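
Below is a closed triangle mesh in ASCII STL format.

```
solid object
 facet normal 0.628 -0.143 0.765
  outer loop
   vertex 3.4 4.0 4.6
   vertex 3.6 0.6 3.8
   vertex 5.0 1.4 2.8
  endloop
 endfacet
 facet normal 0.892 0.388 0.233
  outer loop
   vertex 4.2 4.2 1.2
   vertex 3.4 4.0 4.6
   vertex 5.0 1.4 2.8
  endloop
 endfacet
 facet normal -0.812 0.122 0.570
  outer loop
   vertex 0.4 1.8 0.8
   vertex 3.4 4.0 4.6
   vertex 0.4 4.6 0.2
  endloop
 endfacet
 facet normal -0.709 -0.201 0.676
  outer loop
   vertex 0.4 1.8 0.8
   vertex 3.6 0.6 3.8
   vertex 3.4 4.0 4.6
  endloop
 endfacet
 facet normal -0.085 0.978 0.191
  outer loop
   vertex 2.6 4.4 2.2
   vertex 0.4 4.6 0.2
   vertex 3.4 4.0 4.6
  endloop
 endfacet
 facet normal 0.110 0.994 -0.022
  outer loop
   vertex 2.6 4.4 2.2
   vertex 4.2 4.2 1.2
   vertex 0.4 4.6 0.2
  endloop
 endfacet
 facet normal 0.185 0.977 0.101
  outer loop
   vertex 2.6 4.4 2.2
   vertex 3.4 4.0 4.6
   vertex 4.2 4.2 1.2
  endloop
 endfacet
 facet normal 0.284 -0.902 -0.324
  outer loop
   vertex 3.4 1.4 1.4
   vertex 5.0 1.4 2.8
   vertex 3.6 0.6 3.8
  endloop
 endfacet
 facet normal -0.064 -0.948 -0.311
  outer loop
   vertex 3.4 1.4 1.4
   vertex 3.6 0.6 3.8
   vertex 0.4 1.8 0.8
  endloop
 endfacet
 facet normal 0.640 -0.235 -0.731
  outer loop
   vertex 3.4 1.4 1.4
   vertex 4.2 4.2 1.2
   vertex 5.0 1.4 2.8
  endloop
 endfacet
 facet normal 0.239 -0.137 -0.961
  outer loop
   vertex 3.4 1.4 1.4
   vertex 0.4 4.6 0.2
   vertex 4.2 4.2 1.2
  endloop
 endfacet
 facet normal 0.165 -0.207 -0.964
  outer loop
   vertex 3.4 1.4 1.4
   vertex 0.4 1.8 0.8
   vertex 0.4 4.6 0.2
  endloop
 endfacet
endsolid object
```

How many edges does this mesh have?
18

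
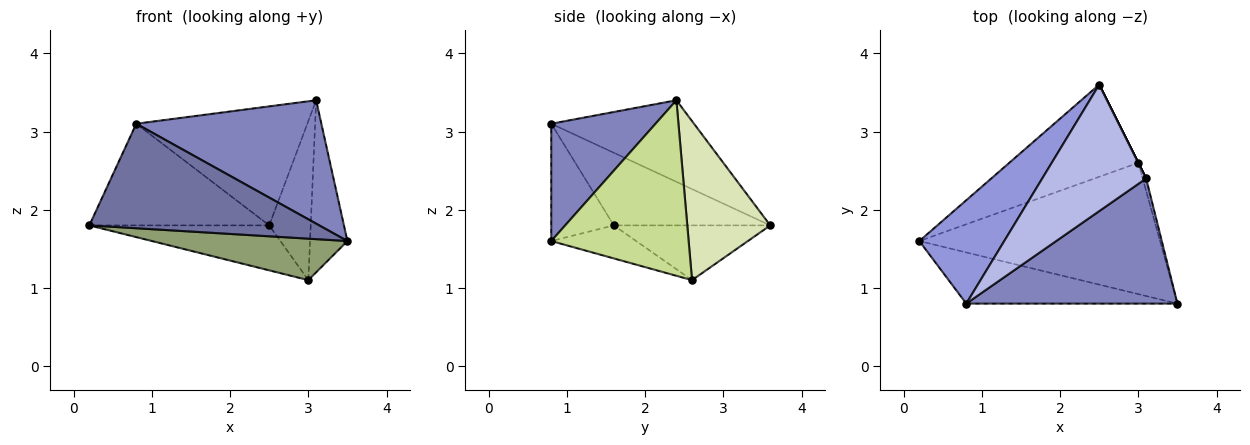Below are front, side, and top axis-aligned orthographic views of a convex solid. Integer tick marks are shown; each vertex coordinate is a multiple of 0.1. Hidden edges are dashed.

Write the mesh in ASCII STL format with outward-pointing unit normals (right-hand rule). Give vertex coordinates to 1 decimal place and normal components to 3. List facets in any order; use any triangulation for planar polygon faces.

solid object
 facet normal -0.237 -0.872 -0.427
  outer loop
   vertex 0.8 0.8 3.1
   vertex 0.2 1.6 1.8
   vertex 3.5 0.8 1.6
  endloop
 endfacet
 facet normal 0.368 -0.653 0.662
  outer loop
   vertex 0.8 0.8 3.1
   vertex 3.5 0.8 1.6
   vertex 3.1 2.4 3.4
  endloop
 endfacet
 facet normal -0.521 0.599 0.609
  outer loop
   vertex 0.8 0.8 3.1
   vertex 2.5 3.6 1.8
   vertex 0.2 1.6 1.8
  endloop
 endfacet
 facet normal -0.496 0.595 0.632
  outer loop
   vertex 0.8 0.8 3.1
   vertex 3.1 2.4 3.4
   vertex 2.5 3.6 1.8
  endloop
 endfacet
 facet normal -0.130 -0.299 -0.946
  outer loop
   vertex 3.0 2.6 1.1
   vertex 3.5 0.8 1.6
   vertex 0.2 1.6 1.8
  endloop
 endfacet
 facet normal -0.356 0.410 -0.840
  outer loop
   vertex 3.0 2.6 1.1
   vertex 0.2 1.6 1.8
   vertex 2.5 3.6 1.8
  endloop
 endfacet
 facet normal 0.965 0.263 -0.019
  outer loop
   vertex 3.0 2.6 1.1
   vertex 3.1 2.4 3.4
   vertex 3.5 0.8 1.6
  endloop
 endfacet
 facet normal 0.894 0.447 0.000
  outer loop
   vertex 3.0 2.6 1.1
   vertex 2.5 3.6 1.8
   vertex 3.1 2.4 3.4
  endloop
 endfacet
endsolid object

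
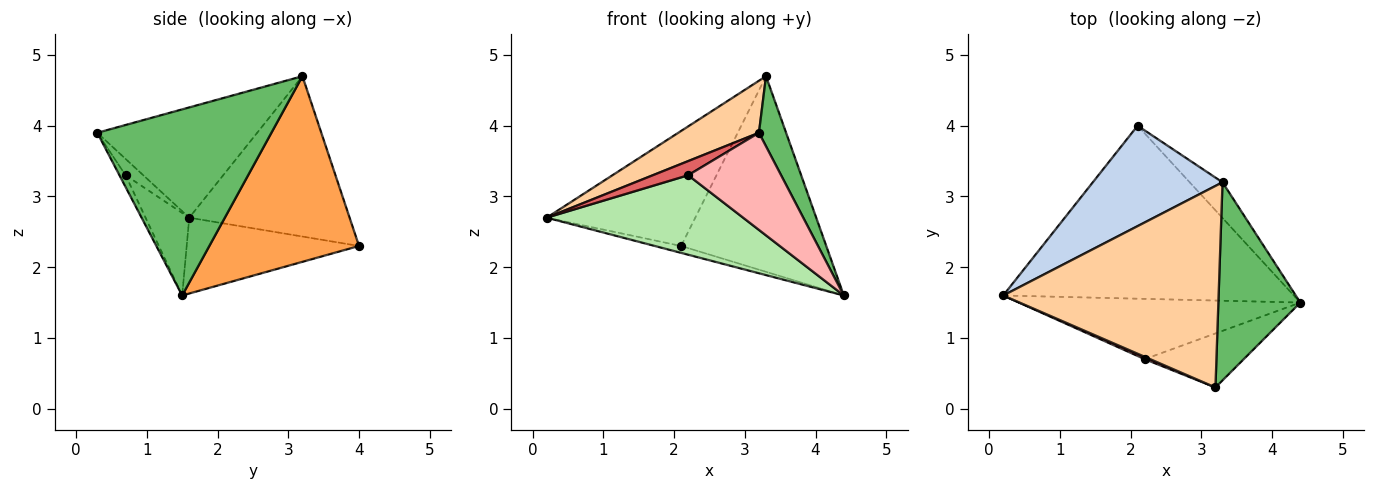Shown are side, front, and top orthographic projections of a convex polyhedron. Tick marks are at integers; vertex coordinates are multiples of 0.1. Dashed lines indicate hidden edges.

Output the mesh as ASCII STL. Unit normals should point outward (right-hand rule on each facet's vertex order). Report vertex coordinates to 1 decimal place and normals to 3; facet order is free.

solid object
 facet normal -0.252 0.039 -0.967
  outer loop
   vertex 2.1 4.0 2.3
   vertex 4.4 1.5 1.6
   vertex 0.2 1.6 2.7
  endloop
 endfacet
 facet normal -0.631 0.584 0.510
  outer loop
   vertex 3.3 3.2 4.7
   vertex 2.1 4.0 2.3
   vertex 0.2 1.6 2.7
  endloop
 endfacet
 facet normal 0.712 0.691 -0.126
  outer loop
   vertex 3.3 3.2 4.7
   vertex 4.4 1.5 1.6
   vertex 2.1 4.0 2.3
  endloop
 endfacet
 facet normal -0.444 -0.224 0.868
  outer loop
   vertex 3.2 0.3 3.9
   vertex 3.3 3.2 4.7
   vertex 0.2 1.6 2.7
  endloop
 endfacet
 facet normal 0.906 -0.141 0.399
  outer loop
   vertex 3.2 0.3 3.9
   vertex 4.4 1.5 1.6
   vertex 3.3 3.2 4.7
  endloop
 endfacet
 facet normal -0.175 -0.785 -0.595
  outer loop
   vertex 2.2 0.7 3.3
   vertex 0.2 1.6 2.7
   vertex 4.4 1.5 1.6
  endloop
 endfacet
 facet normal -0.442 -0.885 0.147
  outer loop
   vertex 2.2 0.7 3.3
   vertex 3.2 0.3 3.9
   vertex 0.2 1.6 2.7
  endloop
 endfacet
 facet normal -0.058 -0.872 -0.485
  outer loop
   vertex 2.2 0.7 3.3
   vertex 4.4 1.5 1.6
   vertex 3.2 0.3 3.9
  endloop
 endfacet
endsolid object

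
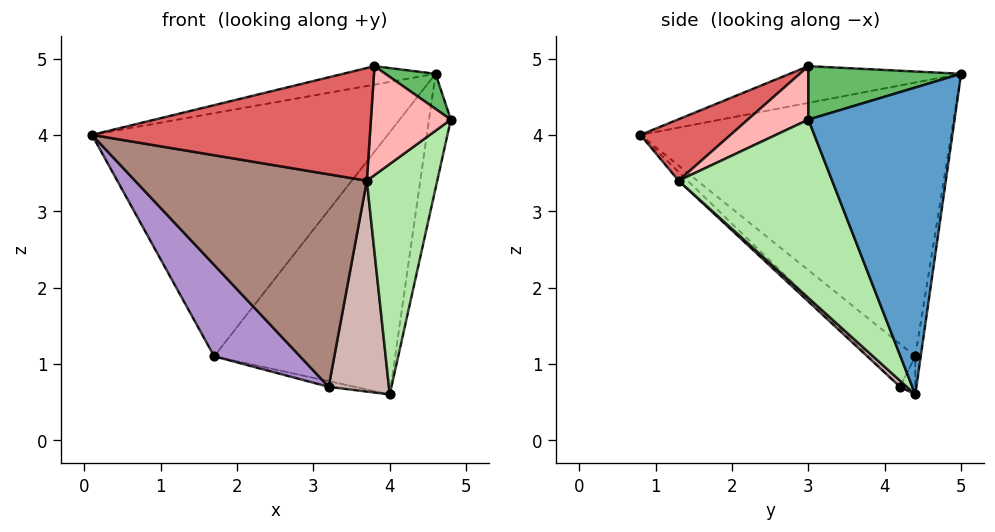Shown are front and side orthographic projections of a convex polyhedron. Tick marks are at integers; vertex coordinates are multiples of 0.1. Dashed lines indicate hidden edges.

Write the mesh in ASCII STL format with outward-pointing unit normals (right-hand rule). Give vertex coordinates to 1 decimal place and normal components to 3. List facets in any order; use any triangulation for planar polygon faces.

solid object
 facet normal 0.976 0.146 -0.160
  outer loop
   vertex 4.0 4.4 0.6
   vertex 4.6 5.0 4.8
   vertex 4.8 3.0 4.2
  endloop
 endfacet
 facet normal -0.659 0.627 0.415
  outer loop
   vertex 1.7 4.4 1.1
   vertex 0.1 0.8 4.0
   vertex 4.6 5.0 4.8
  endloop
 endfacet
 facet normal -0.030 0.990 -0.137
  outer loop
   vertex 1.7 4.4 1.1
   vertex 4.6 5.0 4.8
   vertex 4.0 4.4 0.6
  endloop
 endfacet
 facet normal -0.332 0.179 0.926
  outer loop
   vertex 3.8 3.0 4.9
   vertex 4.6 5.0 4.8
   vertex 0.1 0.8 4.0
  endloop
 endfacet
 facet normal 0.564 -0.185 0.805
  outer loop
   vertex 3.8 3.0 4.9
   vertex 4.8 3.0 4.2
   vertex 4.6 5.0 4.8
  endloop
 endfacet
 facet normal 0.854 -0.392 -0.342
  outer loop
   vertex 3.7 1.3 3.4
   vertex 4.0 4.4 0.6
   vertex 4.8 3.0 4.2
  endloop
 endfacet
 facet normal 0.212 -0.654 0.727
  outer loop
   vertex 3.7 1.3 3.4
   vertex 3.8 3.0 4.9
   vertex 0.1 0.8 4.0
  endloop
 endfacet
 facet normal 0.457 -0.603 0.653
  outer loop
   vertex 3.7 1.3 3.4
   vertex 4.8 3.0 4.2
   vertex 3.8 3.0 4.9
  endloop
 endfacet
 facet normal -0.284 -0.522 -0.804
  outer loop
   vertex 3.2 4.2 0.7
   vertex 0.1 0.8 4.0
   vertex 1.7 4.4 1.1
  endloop
 endfacet
 facet normal -0.200 0.340 -0.919
  outer loop
   vertex 3.2 4.2 0.7
   vertex 1.7 4.4 1.1
   vertex 4.0 4.4 0.6
  endloop
 endfacet
 facet normal -0.027 -0.684 -0.729
  outer loop
   vertex 3.2 4.2 0.7
   vertex 3.7 1.3 3.4
   vertex 0.1 0.8 4.0
  endloop
 endfacet
 facet normal 0.076 -0.672 -0.736
  outer loop
   vertex 3.2 4.2 0.7
   vertex 4.0 4.4 0.6
   vertex 3.7 1.3 3.4
  endloop
 endfacet
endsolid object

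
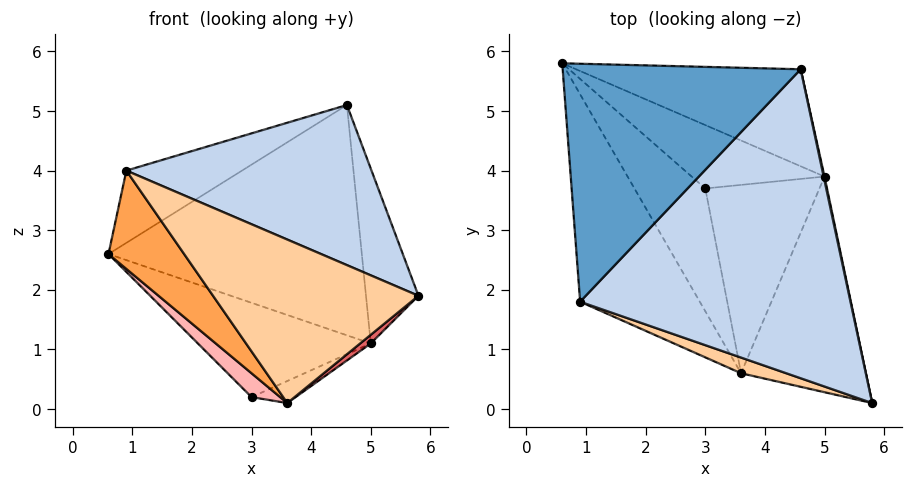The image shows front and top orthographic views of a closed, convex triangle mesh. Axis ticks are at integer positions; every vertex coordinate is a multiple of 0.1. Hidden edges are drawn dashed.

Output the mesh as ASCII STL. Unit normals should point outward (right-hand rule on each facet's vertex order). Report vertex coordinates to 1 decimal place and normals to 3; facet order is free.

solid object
 facet normal -0.509 0.250 0.824
  outer loop
   vertex 0.9 1.8 4.0
   vertex 4.6 5.7 5.1
   vertex 0.6 5.8 2.6
  endloop
 endfacet
 facet normal 0.216 -0.449 0.867
  outer loop
   vertex 0.9 1.8 4.0
   vertex 5.8 0.1 1.9
   vertex 4.6 5.7 5.1
  endloop
 endfacet
 facet normal -0.831 -0.238 -0.502
  outer loop
   vertex 0.9 1.8 4.0
   vertex 0.6 5.8 2.6
   vertex 3.6 0.6 0.1
  endloop
 endfacet
 facet normal -0.291 -0.952 0.091
  outer loop
   vertex 0.9 1.8 4.0
   vertex 3.6 0.6 0.1
   vertex 5.8 0.1 1.9
  endloop
 endfacet
 facet normal 0.257 0.891 -0.375
  outer loop
   vertex 5.0 3.9 1.1
   vertex 0.6 5.8 2.6
   vertex 4.6 5.7 5.1
  endloop
 endfacet
 facet normal 0.978 0.207 0.005
  outer loop
   vertex 5.0 3.9 1.1
   vertex 4.6 5.7 5.1
   vertex 5.8 0.1 1.9
  endloop
 endfacet
 facet normal 0.629 -0.031 -0.777
  outer loop
   vertex 5.0 3.9 1.1
   vertex 5.8 0.1 1.9
   vertex 3.6 0.6 0.1
  endloop
 endfacet
 facet normal -0.754 -0.125 -0.645
  outer loop
   vertex 3.0 3.7 0.2
   vertex 3.6 0.6 0.1
   vertex 0.6 5.8 2.6
  endloop
 endfacet
 facet normal 0.166 0.818 -0.550
  outer loop
   vertex 3.0 3.7 0.2
   vertex 0.6 5.8 2.6
   vertex 5.0 3.9 1.1
  endloop
 endfacet
 facet normal 0.399 0.107 -0.911
  outer loop
   vertex 3.0 3.7 0.2
   vertex 5.0 3.9 1.1
   vertex 3.6 0.6 0.1
  endloop
 endfacet
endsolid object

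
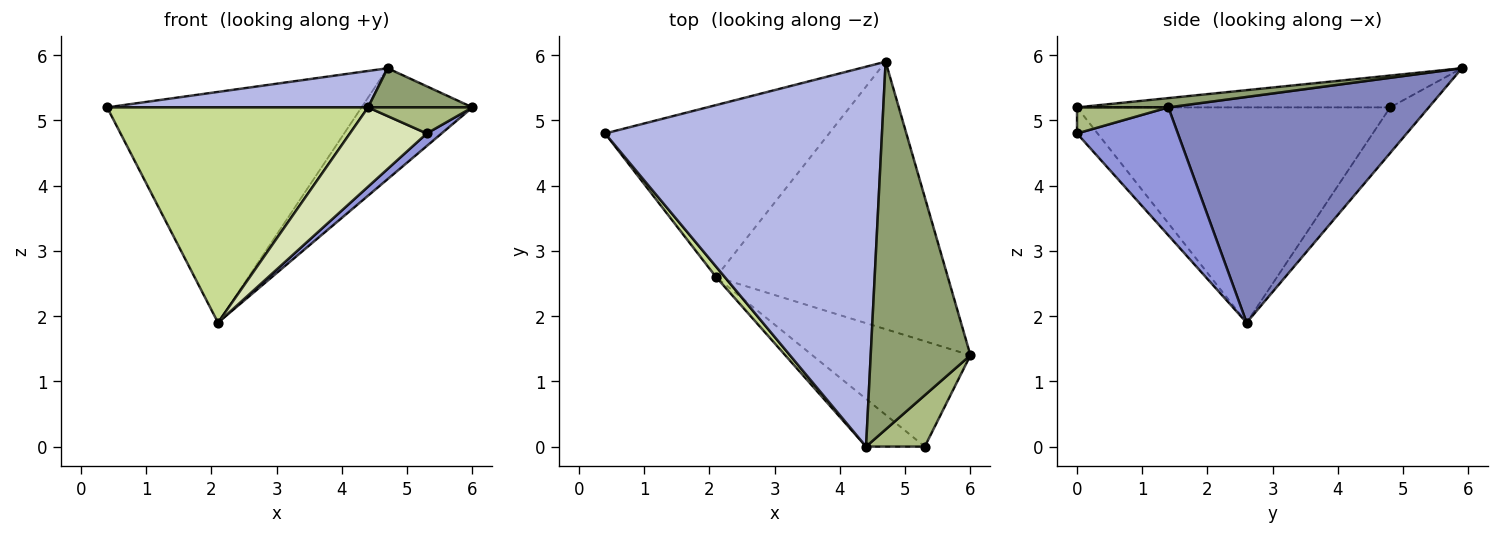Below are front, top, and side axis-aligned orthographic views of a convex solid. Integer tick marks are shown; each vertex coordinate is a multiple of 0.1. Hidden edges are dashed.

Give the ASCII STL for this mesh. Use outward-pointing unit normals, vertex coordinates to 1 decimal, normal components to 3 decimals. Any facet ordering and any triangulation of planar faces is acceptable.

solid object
 facet normal -0.121 0.796 -0.593
  outer loop
   vertex 2.1 2.6 1.9
   vertex 0.4 4.8 5.2
   vertex 4.7 5.9 5.8
  endloop
 endfacet
 facet normal 0.669 0.285 -0.687
  outer loop
   vertex 2.1 2.6 1.9
   vertex 4.7 5.9 5.8
   vertex 6.0 1.4 5.2
  endloop
 endfacet
 facet normal 0.627 -0.092 -0.774
  outer loop
   vertex 5.3 0.0 4.8
   vertex 2.1 2.6 1.9
   vertex 6.0 1.4 5.2
  endloop
 endfacet
 facet normal -0.114 -0.095 0.989
  outer loop
   vertex 4.4 0.0 5.2
   vertex 4.7 5.9 5.8
   vertex 0.4 4.8 5.2
  endloop
 endfacet
 facet normal 0.092 -0.105 0.990
  outer loop
   vertex 4.4 0.0 5.2
   vertex 6.0 1.4 5.2
   vertex 4.7 5.9 5.8
  endloop
 endfacet
 facet normal 0.368 -0.421 0.829
  outer loop
   vertex 4.4 0.0 5.2
   vertex 5.3 0.0 4.8
   vertex 6.0 1.4 5.2
  endloop
 endfacet
 facet normal -0.768 -0.640 0.031
  outer loop
   vertex 4.4 0.0 5.2
   vertex 0.4 4.8 5.2
   vertex 2.1 2.6 1.9
  endloop
 endfacet
 facet normal -0.223 -0.835 -0.502
  outer loop
   vertex 4.4 0.0 5.2
   vertex 2.1 2.6 1.9
   vertex 5.3 0.0 4.8
  endloop
 endfacet
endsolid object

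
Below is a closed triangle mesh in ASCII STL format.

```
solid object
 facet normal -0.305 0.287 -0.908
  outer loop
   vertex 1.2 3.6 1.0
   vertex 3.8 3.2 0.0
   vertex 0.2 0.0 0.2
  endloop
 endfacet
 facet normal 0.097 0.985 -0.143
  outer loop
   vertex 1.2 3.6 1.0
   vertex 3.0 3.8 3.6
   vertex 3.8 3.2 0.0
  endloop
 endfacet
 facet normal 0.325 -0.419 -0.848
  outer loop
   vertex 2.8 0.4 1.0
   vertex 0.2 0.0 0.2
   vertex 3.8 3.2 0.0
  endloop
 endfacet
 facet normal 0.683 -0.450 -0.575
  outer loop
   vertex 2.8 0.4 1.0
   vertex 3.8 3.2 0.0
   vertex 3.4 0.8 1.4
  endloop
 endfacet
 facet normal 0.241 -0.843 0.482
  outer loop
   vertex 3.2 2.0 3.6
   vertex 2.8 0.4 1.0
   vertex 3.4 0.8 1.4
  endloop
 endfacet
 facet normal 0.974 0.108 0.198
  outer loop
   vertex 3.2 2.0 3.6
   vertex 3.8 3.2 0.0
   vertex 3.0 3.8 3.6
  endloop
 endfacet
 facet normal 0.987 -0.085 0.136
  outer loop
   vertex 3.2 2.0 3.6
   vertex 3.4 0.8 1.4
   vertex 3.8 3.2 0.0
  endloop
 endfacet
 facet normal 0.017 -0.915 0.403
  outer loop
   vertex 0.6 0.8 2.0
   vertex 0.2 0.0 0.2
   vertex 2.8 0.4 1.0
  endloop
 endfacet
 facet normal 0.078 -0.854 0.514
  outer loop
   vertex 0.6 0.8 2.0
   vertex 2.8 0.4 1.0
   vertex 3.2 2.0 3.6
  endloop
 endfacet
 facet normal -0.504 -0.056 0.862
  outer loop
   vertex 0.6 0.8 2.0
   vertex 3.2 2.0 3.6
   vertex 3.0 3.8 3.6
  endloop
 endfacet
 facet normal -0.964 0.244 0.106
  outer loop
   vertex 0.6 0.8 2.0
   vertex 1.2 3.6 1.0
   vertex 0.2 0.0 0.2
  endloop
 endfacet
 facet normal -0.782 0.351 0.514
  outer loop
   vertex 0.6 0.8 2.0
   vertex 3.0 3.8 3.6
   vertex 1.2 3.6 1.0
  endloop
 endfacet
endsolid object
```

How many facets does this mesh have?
12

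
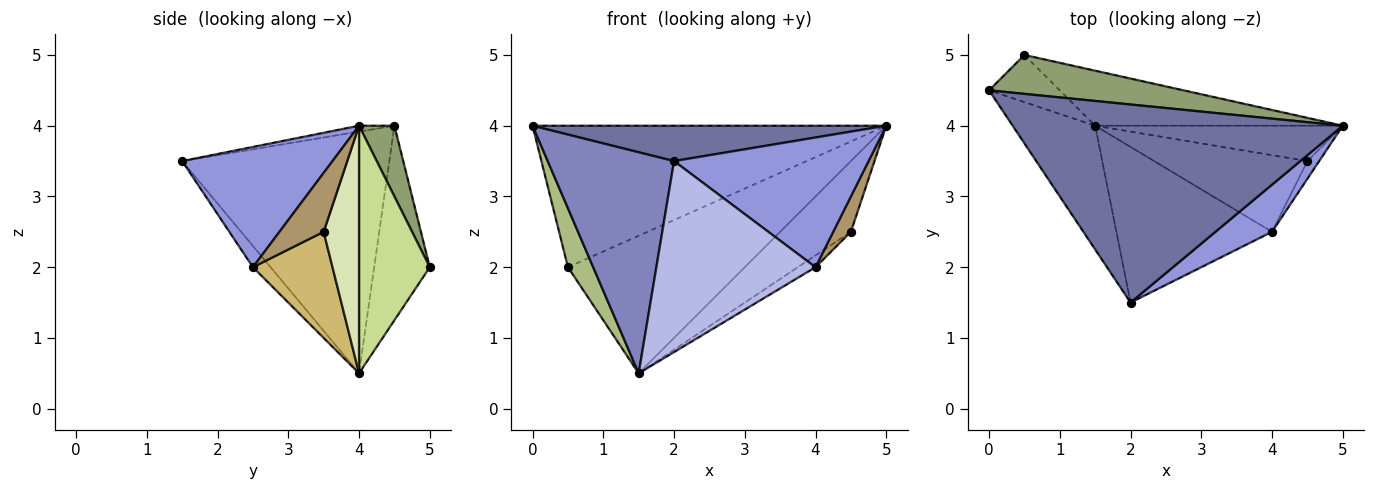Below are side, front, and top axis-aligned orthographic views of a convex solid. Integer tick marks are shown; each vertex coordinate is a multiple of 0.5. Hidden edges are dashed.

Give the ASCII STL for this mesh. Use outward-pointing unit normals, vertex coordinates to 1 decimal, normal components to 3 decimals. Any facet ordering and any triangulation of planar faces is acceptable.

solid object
 facet normal -0.018 -0.176 0.984
  outer loop
   vertex 2.0 1.5 3.5
   vertex 5.0 4.0 4.0
   vertex 0.0 4.5 4.0
  endloop
 endfacet
 facet normal -0.820 -0.500 -0.280
  outer loop
   vertex 1.5 4.0 0.5
   vertex 2.0 1.5 3.5
   vertex 0.0 4.5 4.0
  endloop
 endfacet
 facet normal 0.588 -0.760 0.277
  outer loop
   vertex 4.0 2.5 2.0
   vertex 5.0 4.0 4.0
   vertex 2.0 1.5 3.5
  endloop
 endfacet
 facet normal -0.086 -0.772 -0.629
  outer loop
   vertex 4.0 2.5 2.0
   vertex 2.0 1.5 3.5
   vertex 1.5 4.0 0.5
  endloop
 endfacet
 facet normal 0.096 0.960 0.264
  outer loop
   vertex 0.5 5.0 2.0
   vertex 0.0 4.5 4.0
   vertex 5.0 4.0 4.0
  endloop
 endfacet
 facet normal -0.864 -0.393 -0.314
  outer loop
   vertex 0.5 5.0 2.0
   vertex 1.5 4.0 0.5
   vertex 0.0 4.5 4.0
  endloop
 endfacet
 facet normal 0.348 0.870 -0.348
  outer loop
   vertex 0.5 5.0 2.0
   vertex 5.0 4.0 4.0
   vertex 1.5 4.0 0.5
  endloop
 endfacet
 facet normal 0.408 0.816 -0.408
  outer loop
   vertex 4.5 3.5 2.5
   vertex 1.5 4.0 0.5
   vertex 5.0 4.0 4.0
  endloop
 endfacet
 facet normal 0.913 -0.365 -0.183
  outer loop
   vertex 4.5 3.5 2.5
   vertex 5.0 4.0 4.0
   vertex 4.0 2.5 2.0
  endloop
 endfacet
 facet normal 0.565 0.125 -0.816
  outer loop
   vertex 4.5 3.5 2.5
   vertex 4.0 2.5 2.0
   vertex 1.5 4.0 0.5
  endloop
 endfacet
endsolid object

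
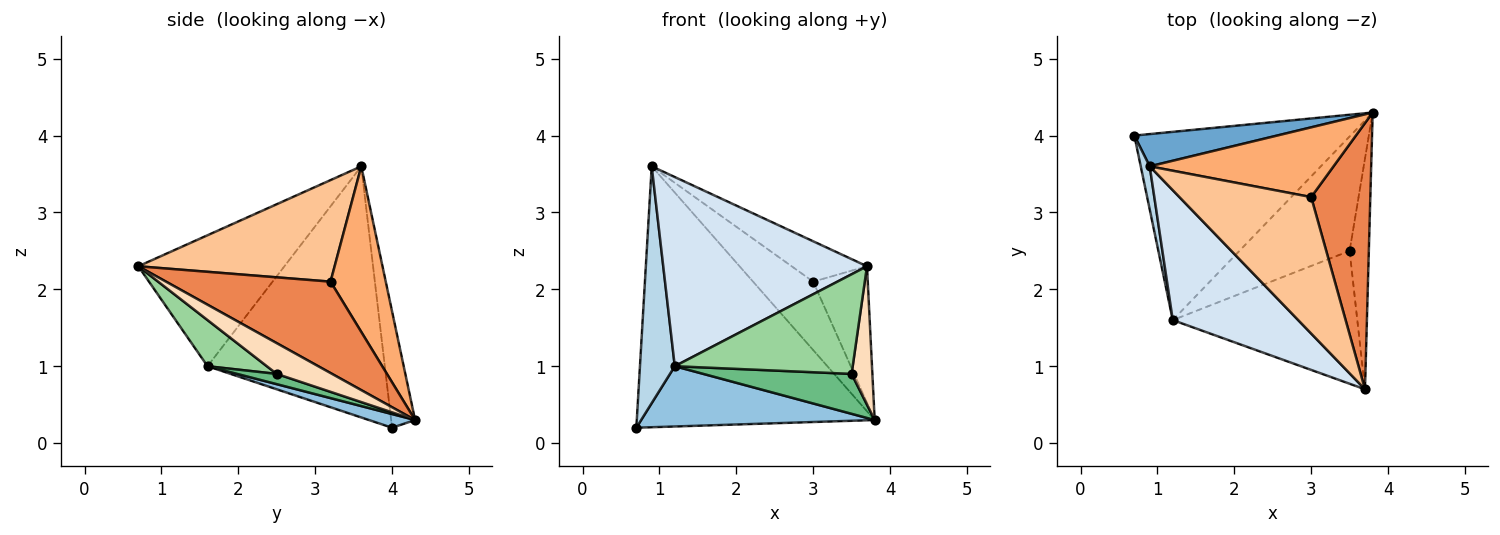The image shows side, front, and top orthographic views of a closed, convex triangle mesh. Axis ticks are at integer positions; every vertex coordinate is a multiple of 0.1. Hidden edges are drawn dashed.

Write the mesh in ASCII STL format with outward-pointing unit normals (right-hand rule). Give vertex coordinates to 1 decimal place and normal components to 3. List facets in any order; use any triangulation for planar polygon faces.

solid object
 facet normal -0.100 0.988 0.122
  outer loop
   vertex 0.9 3.6 3.6
   vertex 3.8 4.3 0.3
   vertex 0.7 4.0 0.2
  endloop
 endfacet
 facet normal 0.060 -0.304 -0.951
  outer loop
   vertex 1.2 1.6 1.0
   vertex 0.7 4.0 0.2
   vertex 3.8 4.3 0.3
  endloop
 endfacet
 facet normal -0.981 -0.193 0.035
  outer loop
   vertex 1.2 1.6 1.0
   vertex 0.9 3.6 3.6
   vertex 0.7 4.0 0.2
  endloop
 endfacet
 facet normal -0.509 -0.710 0.487
  outer loop
   vertex 1.2 1.6 1.0
   vertex 3.7 0.7 2.3
   vertex 0.9 3.6 3.6
  endloop
 endfacet
 facet normal 0.809 0.268 0.523
  outer loop
   vertex 3.0 3.2 2.1
   vertex 3.7 0.7 2.3
   vertex 3.8 4.3 0.3
  endloop
 endfacet
 facet normal 0.541 0.589 0.600
  outer loop
   vertex 3.0 3.2 2.1
   vertex 3.8 4.3 0.3
   vertex 0.9 3.6 3.6
  endloop
 endfacet
 facet normal 0.594 0.228 0.771
  outer loop
   vertex 3.0 3.2 2.1
   vertex 0.9 3.6 3.6
   vertex 3.7 0.7 2.3
  endloop
 endfacet
 facet normal 0.808 -0.303 -0.505
  outer loop
   vertex 3.5 2.5 0.9
   vertex 3.8 4.3 0.3
   vertex 3.7 0.7 2.3
  endloop
 endfacet
 facet normal 0.087 -0.328 -0.941
  outer loop
   vertex 3.5 2.5 0.9
   vertex 1.2 1.6 1.0
   vertex 3.8 4.3 0.3
  endloop
 endfacet
 facet normal 0.196 -0.588 -0.784
  outer loop
   vertex 3.5 2.5 0.9
   vertex 3.7 0.7 2.3
   vertex 1.2 1.6 1.0
  endloop
 endfacet
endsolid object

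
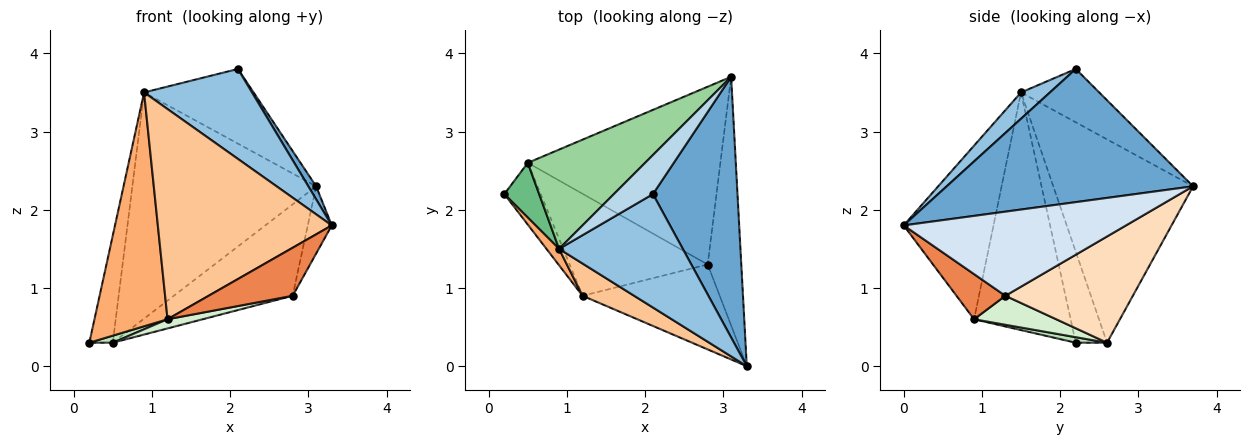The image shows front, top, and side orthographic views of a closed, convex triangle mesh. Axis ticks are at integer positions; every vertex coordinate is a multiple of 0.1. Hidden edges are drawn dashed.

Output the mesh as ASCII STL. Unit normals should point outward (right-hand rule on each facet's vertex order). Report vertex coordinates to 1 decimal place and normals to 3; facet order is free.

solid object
 facet normal 0.844 -0.027 0.536
  outer loop
   vertex 2.1 2.2 3.8
   vertex 3.3 0.0 1.8
   vertex 3.1 3.7 2.3
  endloop
 endfacet
 facet normal 0.164 -0.613 0.773
  outer loop
   vertex 0.9 1.5 3.5
   vertex 3.3 0.0 1.8
   vertex 2.1 2.2 3.8
  endloop
 endfacet
 facet normal -0.535 0.749 0.392
  outer loop
   vertex 0.9 1.5 3.5
   vertex 2.1 2.2 3.8
   vertex 3.1 3.7 2.3
  endloop
 endfacet
 facet normal 0.924 0.100 -0.369
  outer loop
   vertex 2.8 1.3 0.9
   vertex 3.1 3.7 2.3
   vertex 3.3 0.0 1.8
  endloop
 endfacet
 facet normal 0.275 -0.473 -0.837
  outer loop
   vertex 1.2 0.9 0.6
   vertex 2.8 1.3 0.9
   vertex 3.3 0.0 1.8
  endloop
 endfacet
 facet normal -0.797 -0.603 0.042
  outer loop
   vertex 1.2 0.9 0.6
   vertex 0.9 1.5 3.5
   vertex 0.2 2.2 0.3
  endloop
 endfacet
 facet normal -0.455 -0.880 0.135
  outer loop
   vertex 1.2 0.9 0.6
   vertex 3.3 0.0 1.8
   vertex 0.9 1.5 3.5
  endloop
 endfacet
 facet normal 0.440 0.411 -0.798
  outer loop
   vertex 0.5 2.6 0.3
   vertex 3.1 3.7 2.3
   vertex 2.8 1.3 0.9
  endloop
 endfacet
 facet normal -0.765 0.574 0.293
  outer loop
   vertex 0.5 2.6 0.3
   vertex 0.2 2.2 0.3
   vertex 0.9 1.5 3.5
  endloop
 endfacet
 facet normal -0.572 0.751 0.330
  outer loop
   vertex 0.5 2.6 0.3
   vertex 0.9 1.5 3.5
   vertex 3.1 3.7 2.3
  endloop
 endfacet
 facet normal 0.149 -0.112 -0.982
  outer loop
   vertex 0.5 2.6 0.3
   vertex 1.2 0.9 0.6
   vertex 0.2 2.2 0.3
  endloop
 endfacet
 facet normal 0.205 -0.088 -0.975
  outer loop
   vertex 0.5 2.6 0.3
   vertex 2.8 1.3 0.9
   vertex 1.2 0.9 0.6
  endloop
 endfacet
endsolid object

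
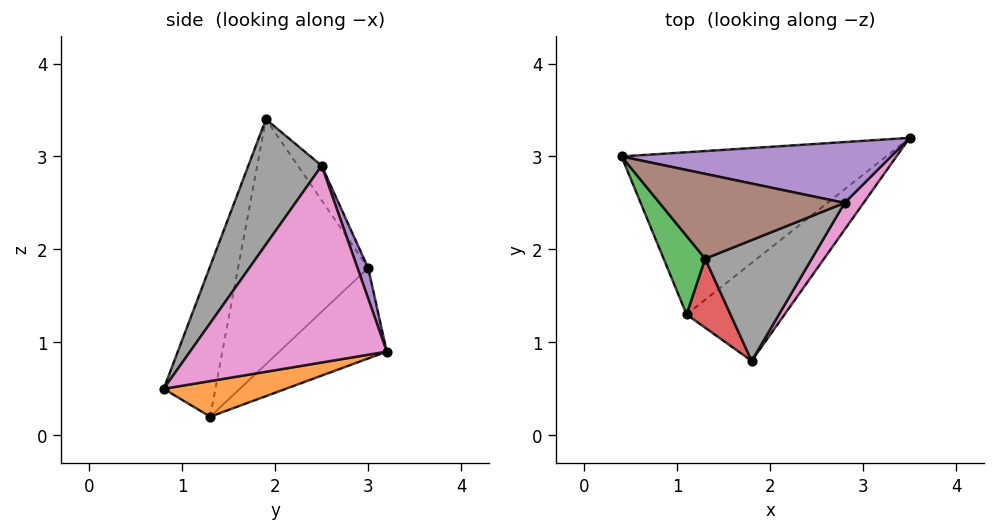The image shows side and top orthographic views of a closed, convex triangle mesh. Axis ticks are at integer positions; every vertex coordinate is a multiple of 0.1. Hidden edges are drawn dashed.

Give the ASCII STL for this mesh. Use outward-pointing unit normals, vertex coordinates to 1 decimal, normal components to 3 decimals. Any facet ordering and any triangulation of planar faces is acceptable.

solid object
 facet normal -0.258 0.604 -0.754
  outer loop
   vertex 1.1 1.3 0.2
   vertex 0.4 3.0 1.8
   vertex 3.5 3.2 0.9
  endloop
 endfacet
 facet normal 0.341 -0.085 -0.936
  outer loop
   vertex 1.1 1.3 0.2
   vertex 3.5 3.2 0.9
   vertex 1.8 0.8 0.5
  endloop
 endfacet
 facet normal -0.859 -0.491 0.146
  outer loop
   vertex 1.1 1.3 0.2
   vertex 1.3 1.9 3.4
   vertex 0.4 3.0 1.8
  endloop
 endfacet
 facet normal -0.622 -0.762 0.182
  outer loop
   vertex 1.1 1.3 0.2
   vertex 1.8 0.8 0.5
   vertex 1.3 1.9 3.4
  endloop
 endfacet
 facet normal 0.039 0.939 0.342
  outer loop
   vertex 2.8 2.5 2.9
   vertex 3.5 3.2 0.9
   vertex 0.4 3.0 1.8
  endloop
 endfacet
 facet normal -0.113 0.788 0.605
  outer loop
   vertex 2.8 2.5 2.9
   vertex 0.4 3.0 1.8
   vertex 1.3 1.9 3.4
  endloop
 endfacet
 facet normal 0.807 -0.585 0.078
  outer loop
   vertex 2.8 2.5 2.9
   vertex 1.8 0.8 0.5
   vertex 3.5 3.2 0.9
  endloop
 endfacet
 facet normal 0.450 -0.806 0.383
  outer loop
   vertex 2.8 2.5 2.9
   vertex 1.3 1.9 3.4
   vertex 1.8 0.8 0.5
  endloop
 endfacet
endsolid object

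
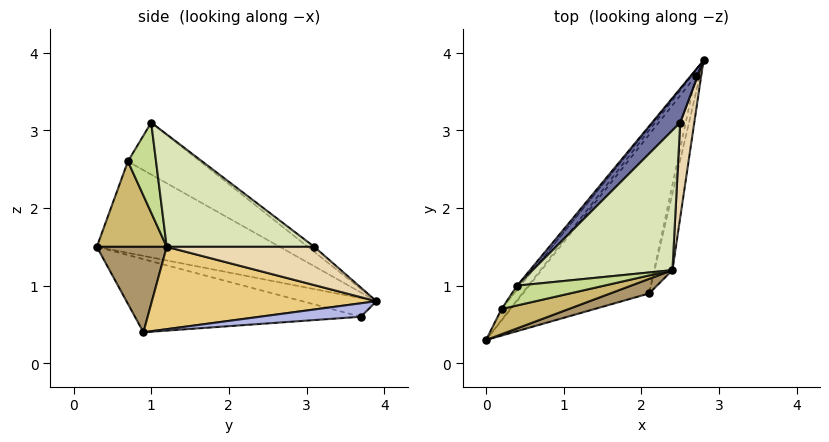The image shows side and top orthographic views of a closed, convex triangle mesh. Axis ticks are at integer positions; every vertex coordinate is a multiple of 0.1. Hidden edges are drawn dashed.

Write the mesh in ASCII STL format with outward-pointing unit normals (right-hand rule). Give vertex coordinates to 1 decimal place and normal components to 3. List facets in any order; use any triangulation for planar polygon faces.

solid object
 facet normal -0.131 0.680 0.721
  outer loop
   vertex 2.5 3.1 1.5
   vertex 2.8 3.9 0.8
   vertex 0.4 1.0 3.1
  endloop
 endfacet
 facet normal -0.793 0.581 -0.184
  outer loop
   vertex 2.7 3.7 0.6
   vertex 0.0 0.3 1.5
   vertex 2.8 3.9 0.8
  endloop
 endfacet
 facet normal -0.494 0.167 -0.853
  outer loop
   vertex 2.7 3.7 0.6
   vertex 2.1 0.9 0.4
   vertex 0.0 0.3 1.5
  endloop
 endfacet
 facet normal 0.940 -0.181 -0.289
  outer loop
   vertex 2.7 3.7 0.6
   vertex 2.8 3.9 0.8
   vertex 2.1 0.9 0.4
  endloop
 endfacet
 facet normal -0.794 0.603 -0.075
  outer loop
   vertex 0.2 0.7 2.6
   vertex 2.8 3.9 0.8
   vertex 0.0 0.3 1.5
  endloop
 endfacet
 facet normal -0.789 0.612 -0.052
  outer loop
   vertex 0.2 0.7 2.6
   vertex 0.4 1.0 3.1
   vertex 2.8 3.9 0.8
  endloop
 endfacet
 facet normal 0.375 -0.853 0.362
  outer loop
   vertex 2.4 1.2 1.5
   vertex 0.4 1.0 3.1
   vertex 0.2 0.7 2.6
  endloop
 endfacet
 facet normal 0.626 -0.033 0.779
  outer loop
   vertex 2.4 1.2 1.5
   vertex 2.5 3.1 1.5
   vertex 0.4 1.0 3.1
  endloop
 endfacet
 facet normal 0.347 -0.925 0.158
  outer loop
   vertex 2.4 1.2 1.5
   vertex 0.0 0.3 1.5
   vertex 2.1 0.9 0.4
  endloop
 endfacet
 facet normal 0.338 -0.902 0.267
  outer loop
   vertex 2.4 1.2 1.5
   vertex 0.2 0.7 2.6
   vertex 0.0 0.3 1.5
  endloop
 endfacet
 facet normal 0.958 -0.196 -0.208
  outer loop
   vertex 2.4 1.2 1.5
   vertex 2.1 0.9 0.4
   vertex 2.8 3.9 0.8
  endloop
 endfacet
 facet normal 0.937 -0.049 0.345
  outer loop
   vertex 2.4 1.2 1.5
   vertex 2.8 3.9 0.8
   vertex 2.5 3.1 1.5
  endloop
 endfacet
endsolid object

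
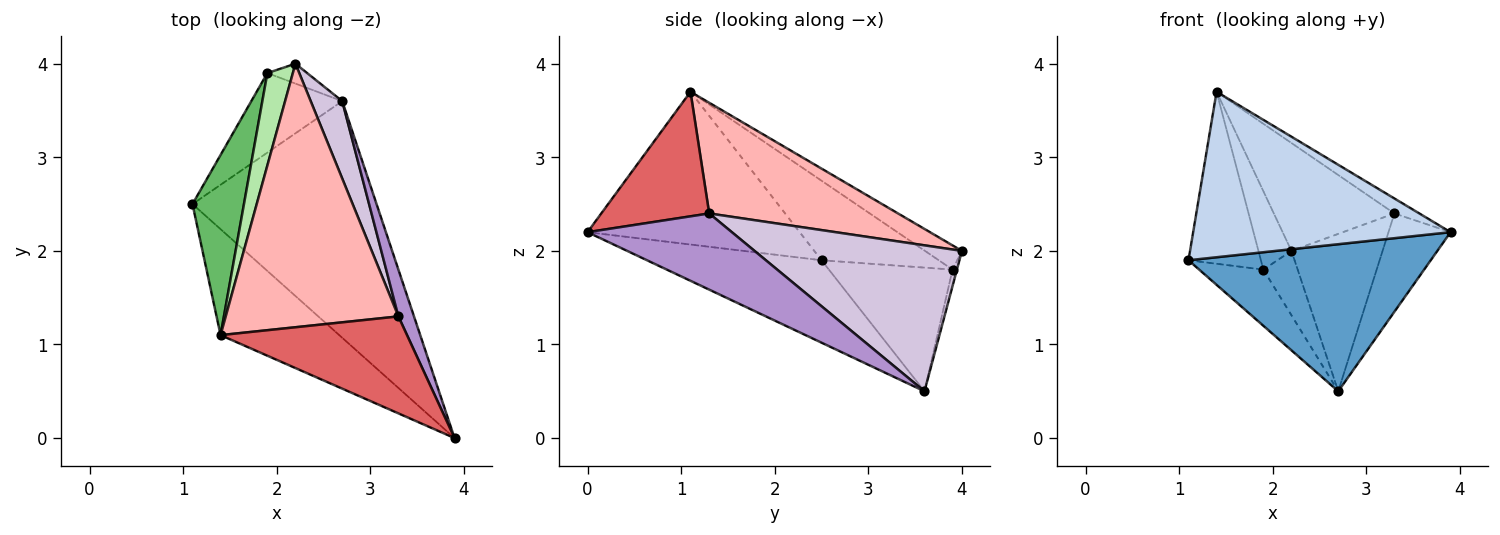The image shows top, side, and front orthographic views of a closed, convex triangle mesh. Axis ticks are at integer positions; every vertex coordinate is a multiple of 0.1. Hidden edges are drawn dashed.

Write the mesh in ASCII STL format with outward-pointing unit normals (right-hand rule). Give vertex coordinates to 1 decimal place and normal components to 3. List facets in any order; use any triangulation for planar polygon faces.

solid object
 facet normal -0.355 -0.493 -0.794
  outer loop
   vertex 2.7 3.6 0.5
   vertex 3.9 0.0 2.2
   vertex 1.1 2.5 1.9
  endloop
 endfacet
 facet normal -0.570 -0.692 -0.443
  outer loop
   vertex 1.4 1.1 3.7
   vertex 1.1 2.5 1.9
   vertex 3.9 0.0 2.2
  endloop
 endfacet
 facet normal -0.743 0.386 -0.546
  outer loop
   vertex 1.9 3.9 1.8
   vertex 2.7 3.6 0.5
   vertex 1.1 2.5 1.9
  endloop
 endfacet
 facet normal -0.121 0.948 -0.293
  outer loop
   vertex 1.9 3.9 1.8
   vertex 2.2 4.0 2.0
   vertex 2.7 3.6 0.5
  endloop
 endfacet
 facet normal -0.745 0.460 0.482
  outer loop
   vertex 1.9 3.9 1.8
   vertex 1.1 2.5 1.9
   vertex 1.4 1.1 3.7
  endloop
 endfacet
 facet normal -0.586 0.524 0.618
  outer loop
   vertex 1.9 3.9 1.8
   vertex 1.4 1.1 3.7
   vertex 2.2 4.0 2.0
  endloop
 endfacet
 facet normal 0.551 0.127 0.825
  outer loop
   vertex 3.3 1.3 2.4
   vertex 1.4 1.1 3.7
   vertex 3.9 0.0 2.2
  endloop
 endfacet
 facet normal 0.510 0.326 0.796
  outer loop
   vertex 3.3 1.3 2.4
   vertex 2.2 4.0 2.0
   vertex 1.4 1.1 3.7
  endloop
 endfacet
 facet normal 0.903 0.388 0.185
  outer loop
   vertex 3.3 1.3 2.4
   vertex 3.9 0.0 2.2
   vertex 2.7 3.6 0.5
  endloop
 endfacet
 facet normal 0.898 0.395 0.194
  outer loop
   vertex 3.3 1.3 2.4
   vertex 2.7 3.6 0.5
   vertex 2.2 4.0 2.0
  endloop
 endfacet
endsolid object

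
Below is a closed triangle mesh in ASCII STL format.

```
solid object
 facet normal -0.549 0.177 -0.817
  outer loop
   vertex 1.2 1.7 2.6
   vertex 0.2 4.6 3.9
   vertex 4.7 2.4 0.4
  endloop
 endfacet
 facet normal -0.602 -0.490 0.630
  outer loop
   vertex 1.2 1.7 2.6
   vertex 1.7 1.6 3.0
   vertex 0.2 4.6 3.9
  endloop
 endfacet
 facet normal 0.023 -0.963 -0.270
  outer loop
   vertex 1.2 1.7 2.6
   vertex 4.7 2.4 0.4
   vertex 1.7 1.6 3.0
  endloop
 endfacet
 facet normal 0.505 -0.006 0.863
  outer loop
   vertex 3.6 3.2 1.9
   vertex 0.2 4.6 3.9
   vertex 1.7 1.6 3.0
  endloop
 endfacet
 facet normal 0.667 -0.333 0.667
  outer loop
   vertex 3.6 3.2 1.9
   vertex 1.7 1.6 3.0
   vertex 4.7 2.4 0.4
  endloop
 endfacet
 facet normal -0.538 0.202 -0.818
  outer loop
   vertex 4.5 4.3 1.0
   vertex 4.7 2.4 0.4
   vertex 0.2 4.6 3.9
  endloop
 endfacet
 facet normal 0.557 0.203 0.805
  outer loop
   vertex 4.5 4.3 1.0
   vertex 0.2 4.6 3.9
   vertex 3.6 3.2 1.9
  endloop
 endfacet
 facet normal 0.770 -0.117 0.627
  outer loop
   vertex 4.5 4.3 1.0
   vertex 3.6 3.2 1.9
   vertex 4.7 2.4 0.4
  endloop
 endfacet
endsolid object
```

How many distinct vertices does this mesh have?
6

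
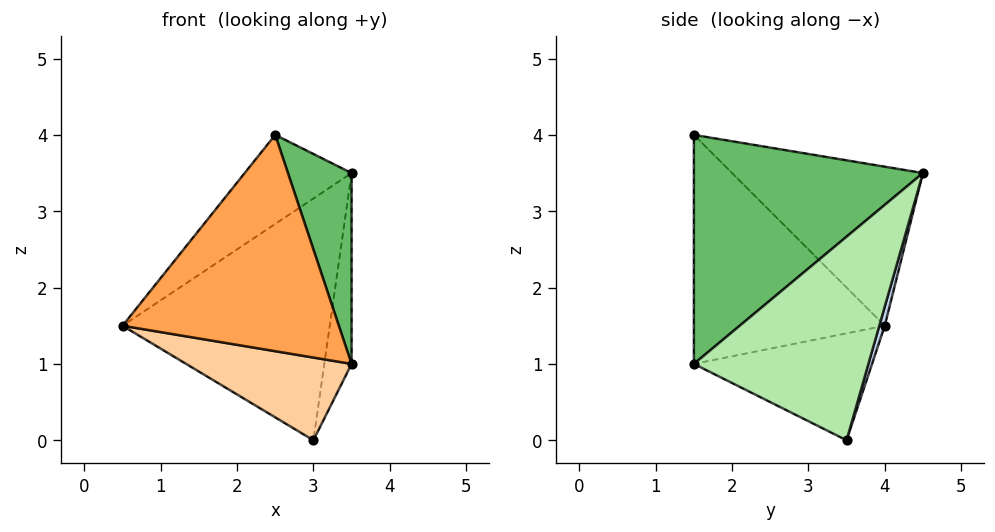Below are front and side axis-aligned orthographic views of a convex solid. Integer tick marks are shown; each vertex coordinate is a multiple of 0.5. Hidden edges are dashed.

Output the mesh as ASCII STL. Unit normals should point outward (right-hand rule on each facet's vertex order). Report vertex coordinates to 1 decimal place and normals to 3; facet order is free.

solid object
 facet normal -0.562 0.315 0.765
  outer loop
   vertex 2.5 1.5 4.0
   vertex 3.5 4.5 3.5
   vertex 0.5 4.0 1.5
  endloop
 endfacet
 facet normal 0.025 0.960 -0.278
  outer loop
   vertex 3.0 3.5 0.0
   vertex 0.5 4.0 1.5
   vertex 3.5 4.5 3.5
  endloop
 endfacet
 facet normal -0.646 -0.732 -0.215
  outer loop
   vertex 3.5 1.5 1.0
   vertex 2.5 1.5 4.0
   vertex 0.5 4.0 1.5
  endloop
 endfacet
 facet normal -0.520 -0.482 -0.705
  outer loop
   vertex 3.5 1.5 1.0
   vertex 0.5 4.0 1.5
   vertex 3.0 3.5 0.0
  endloop
 endfacet
 facet normal 0.917 -0.255 0.306
  outer loop
   vertex 3.5 1.5 1.0
   vertex 3.5 4.5 3.5
   vertex 2.5 1.5 4.0
  endloop
 endfacet
 facet normal 0.971 0.152 -0.182
  outer loop
   vertex 3.5 1.5 1.0
   vertex 3.0 3.5 0.0
   vertex 3.5 4.5 3.5
  endloop
 endfacet
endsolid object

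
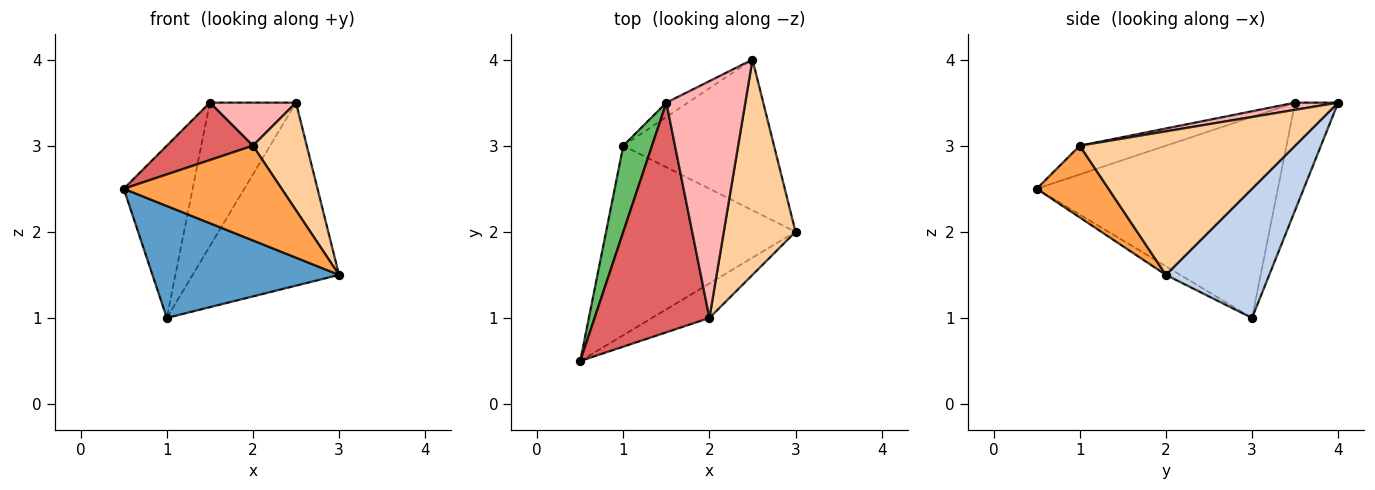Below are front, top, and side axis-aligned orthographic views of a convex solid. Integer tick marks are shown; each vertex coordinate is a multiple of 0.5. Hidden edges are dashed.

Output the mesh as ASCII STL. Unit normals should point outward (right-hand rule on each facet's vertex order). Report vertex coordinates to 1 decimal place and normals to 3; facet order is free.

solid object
 facet normal -0.039 -0.508 -0.860
  outer loop
   vertex 1.0 3.0 1.0
   vertex 3.0 2.0 1.5
   vertex 0.5 0.5 2.5
  endloop
 endfacet
 facet normal 0.478 0.678 -0.558
  outer loop
   vertex 1.0 3.0 1.0
   vertex 2.5 4.0 3.5
   vertex 3.0 2.0 1.5
  endloop
 endfacet
 facet normal 0.393 -0.864 -0.314
  outer loop
   vertex 2.0 1.0 3.0
   vertex 0.5 0.5 2.5
   vertex 3.0 2.0 1.5
  endloop
 endfacet
 facet normal 0.873 -0.218 0.436
  outer loop
   vertex 2.0 1.0 3.0
   vertex 3.0 2.0 1.5
   vertex 2.5 4.0 3.5
  endloop
 endfacet
 facet normal -0.953 0.272 0.136
  outer loop
   vertex 1.5 3.5 3.5
   vertex 1.0 3.0 1.0
   vertex 0.5 0.5 2.5
  endloop
 endfacet
 facet normal -0.445 0.891 -0.089
  outer loop
   vertex 1.5 3.5 3.5
   vertex 2.5 4.0 3.5
   vertex 1.0 3.0 1.0
  endloop
 endfacet
 facet normal -0.236 -0.236 0.943
  outer loop
   vertex 1.5 3.5 3.5
   vertex 0.5 0.5 2.5
   vertex 2.0 1.0 3.0
  endloop
 endfacet
 facet normal 0.089 -0.178 0.980
  outer loop
   vertex 1.5 3.5 3.5
   vertex 2.0 1.0 3.0
   vertex 2.5 4.0 3.5
  endloop
 endfacet
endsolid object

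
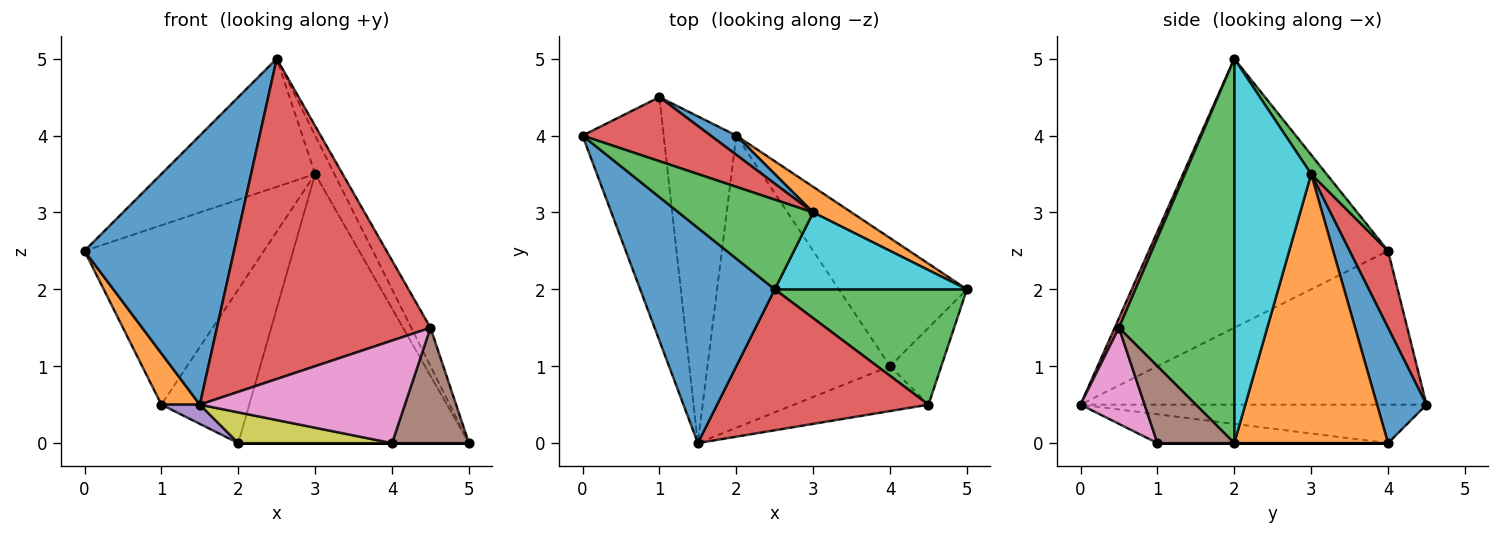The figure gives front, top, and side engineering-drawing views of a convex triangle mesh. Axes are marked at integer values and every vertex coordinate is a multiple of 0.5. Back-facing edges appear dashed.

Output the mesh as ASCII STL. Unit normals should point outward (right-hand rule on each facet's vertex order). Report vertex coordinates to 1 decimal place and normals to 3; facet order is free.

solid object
 facet normal -0.781 -0.488 0.390
  outer loop
   vertex 2.5 2.0 5.0
   vertex 0.0 4.0 2.5
   vertex 1.5 0.0 0.5
  endloop
 endfacet
 facet normal -0.880 -0.098 -0.465
  outer loop
   vertex 1.0 4.5 0.5
   vertex 1.5 0.0 0.5
   vertex 0.0 4.0 2.5
  endloop
 endfacet
 facet normal 0.885 0.147 0.442
  outer loop
   vertex 4.5 0.5 1.5
   vertex 5.0 2.0 0.0
   vertex 2.5 2.0 5.0
  endloop
 endfacet
 facet normal 0.018 -0.915 0.403
  outer loop
   vertex 4.5 0.5 1.5
   vertex 2.5 2.0 5.0
   vertex 1.5 0.0 0.5
  endloop
 endfacet
 facet normal -0.467 -0.052 -0.883
  outer loop
   vertex 2.0 4.0 0.0
   vertex 1.5 0.0 0.5
   vertex 1.0 4.5 0.5
  endloop
 endfacet
 facet normal 0.640 -0.640 -0.426
  outer loop
   vertex 4.0 1.0 0.0
   vertex 5.0 2.0 0.0
   vertex 4.5 0.5 1.5
  endloop
 endfacet
 facet normal 0.275 -0.881 -0.385
  outer loop
   vertex 4.0 1.0 0.0
   vertex 4.5 0.5 1.5
   vertex 1.5 0.0 0.5
  endloop
 endfacet
 facet normal 0.000 0.000 -1.000
  outer loop
   vertex 4.0 1.0 0.0
   vertex 2.0 4.0 0.0
   vertex 5.0 2.0 0.0
  endloop
 endfacet
 facet normal -0.155 -0.103 -0.982
  outer loop
   vertex 4.0 1.0 0.0
   vertex 1.5 0.0 0.5
   vertex 2.0 4.0 0.0
  endloop
 endfacet
 facet normal 0.873 0.218 0.436
  outer loop
   vertex 3.0 3.0 3.5
   vertex 2.5 2.0 5.0
   vertex 5.0 2.0 0.0
  endloop
 endfacet
 facet normal 0.487 0.866 0.108
  outer loop
   vertex 3.0 3.0 3.5
   vertex 2.0 4.0 0.0
   vertex 1.0 4.5 0.5
  endloop
 endfacet
 facet normal 0.553 0.829 0.079
  outer loop
   vertex 3.0 3.0 3.5
   vertex 5.0 2.0 0.0
   vertex 2.0 4.0 0.0
  endloop
 endfacet
 facet normal 0.082 0.816 0.572
  outer loop
   vertex 3.0 3.0 3.5
   vertex 0.0 4.0 2.5
   vertex 2.5 2.0 5.0
  endloop
 endfacet
 facet normal 0.198 0.923 0.330
  outer loop
   vertex 3.0 3.0 3.5
   vertex 1.0 4.5 0.5
   vertex 0.0 4.0 2.5
  endloop
 endfacet
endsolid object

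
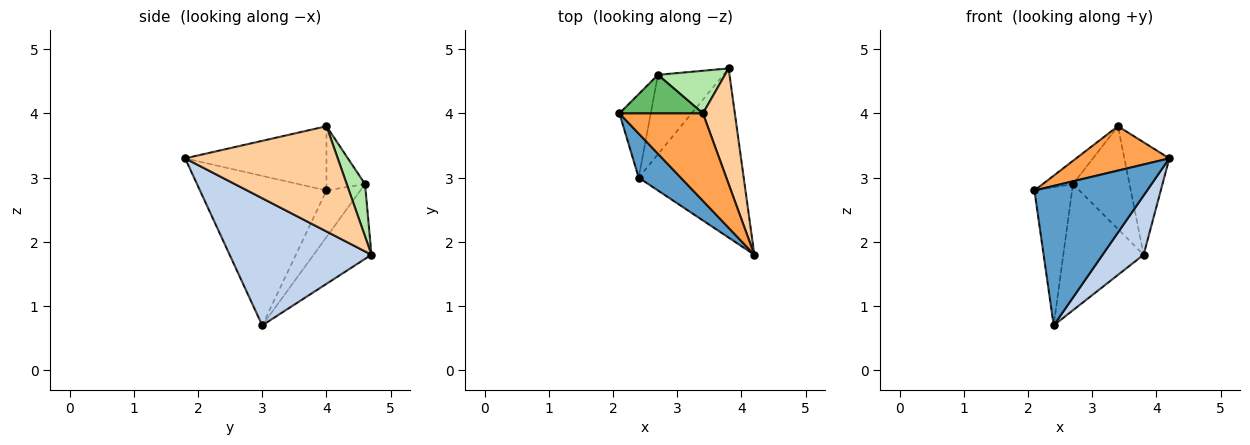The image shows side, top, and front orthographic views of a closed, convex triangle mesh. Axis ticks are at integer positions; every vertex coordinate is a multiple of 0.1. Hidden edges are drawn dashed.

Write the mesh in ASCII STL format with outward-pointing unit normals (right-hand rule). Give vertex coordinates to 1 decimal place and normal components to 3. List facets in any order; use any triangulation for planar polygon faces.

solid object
 facet normal -0.731 -0.651 0.206
  outer loop
   vertex 2.4 3.0 0.7
   vertex 4.2 1.8 3.3
   vertex 2.1 4.0 2.8
  endloop
 endfacet
 facet normal 0.753 -0.218 -0.621
  outer loop
   vertex 2.4 3.0 0.7
   vertex 3.8 4.7 1.8
   vertex 4.2 1.8 3.3
  endloop
 endfacet
 facet normal -0.566 -0.373 0.735
  outer loop
   vertex 3.4 4.0 3.8
   vertex 2.1 4.0 2.8
   vertex 4.2 1.8 3.3
  endloop
 endfacet
 facet normal 0.921 0.271 0.279
  outer loop
   vertex 3.4 4.0 3.8
   vertex 4.2 1.8 3.3
   vertex 3.8 4.7 1.8
  endloop
 endfacet
 facet normal -0.550 0.431 0.715
  outer loop
   vertex 2.7 4.6 2.9
   vertex 2.1 4.0 2.8
   vertex 3.4 4.0 3.8
  endloop
 endfacet
 facet normal 0.287 0.885 0.367
  outer loop
   vertex 2.7 4.6 2.9
   vertex 3.4 4.0 3.8
   vertex 3.8 4.7 1.8
  endloop
 endfacet
 facet normal -0.610 0.678 -0.410
  outer loop
   vertex 2.7 4.6 2.9
   vertex 2.4 3.0 0.7
   vertex 2.1 4.0 2.8
  endloop
 endfacet
 facet normal -0.520 0.723 -0.455
  outer loop
   vertex 2.7 4.6 2.9
   vertex 3.8 4.7 1.8
   vertex 2.4 3.0 0.7
  endloop
 endfacet
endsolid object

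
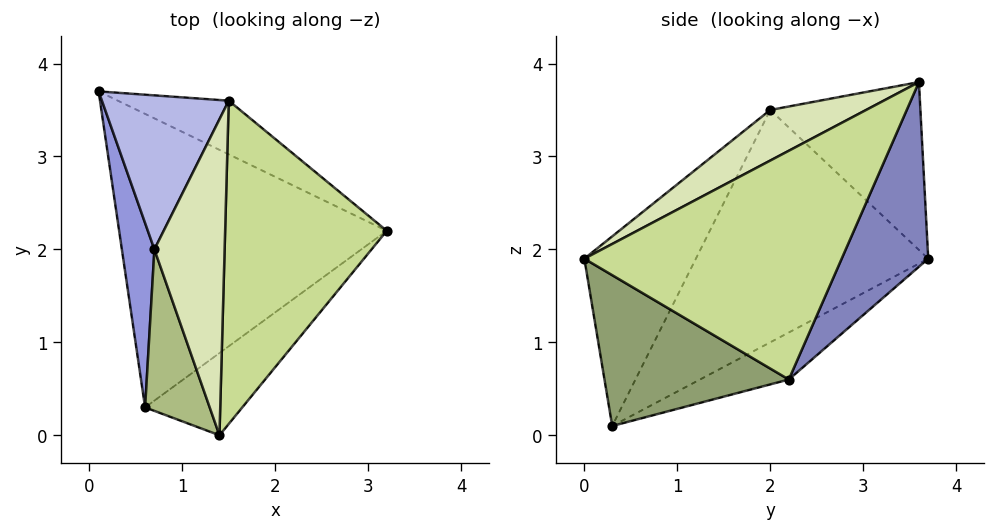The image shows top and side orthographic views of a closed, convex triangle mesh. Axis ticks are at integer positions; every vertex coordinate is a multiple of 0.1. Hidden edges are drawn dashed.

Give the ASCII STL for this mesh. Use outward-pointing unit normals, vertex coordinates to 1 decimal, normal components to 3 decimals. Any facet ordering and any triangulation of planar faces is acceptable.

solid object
 facet normal -0.155 0.444 -0.882
  outer loop
   vertex 0.6 0.3 0.1
   vertex 0.1 3.7 1.9
   vertex 3.2 2.2 0.6
  endloop
 endfacet
 facet normal 0.352 0.912 -0.212
  outer loop
   vertex 1.5 3.6 3.8
   vertex 3.2 2.2 0.6
   vertex 0.1 3.7 1.9
  endloop
 endfacet
 facet normal -0.967 -0.214 0.135
  outer loop
   vertex 0.7 2.0 3.5
   vertex 0.1 3.7 1.9
   vertex 0.6 0.3 0.1
  endloop
 endfacet
 facet normal -0.767 0.275 0.580
  outer loop
   vertex 0.7 2.0 3.5
   vertex 1.5 3.6 3.8
   vertex 0.1 3.7 1.9
  endloop
 endfacet
 facet normal 0.592 -0.710 -0.381
  outer loop
   vertex 1.4 0.0 1.9
   vertex 0.6 0.3 0.1
   vertex 3.2 2.2 0.6
  endloop
 endfacet
 facet normal -0.816 -0.508 0.278
  outer loop
   vertex 1.4 0.0 1.9
   vertex 0.7 2.0 3.5
   vertex 0.6 0.3 0.1
  endloop
 endfacet
 facet normal 0.776 -0.311 0.548
  outer loop
   vertex 1.4 0.0 1.9
   vertex 3.2 2.2 0.6
   vertex 1.5 3.6 3.8
  endloop
 endfacet
 facet normal 0.534 -0.406 0.741
  outer loop
   vertex 1.4 0.0 1.9
   vertex 1.5 3.6 3.8
   vertex 0.7 2.0 3.5
  endloop
 endfacet
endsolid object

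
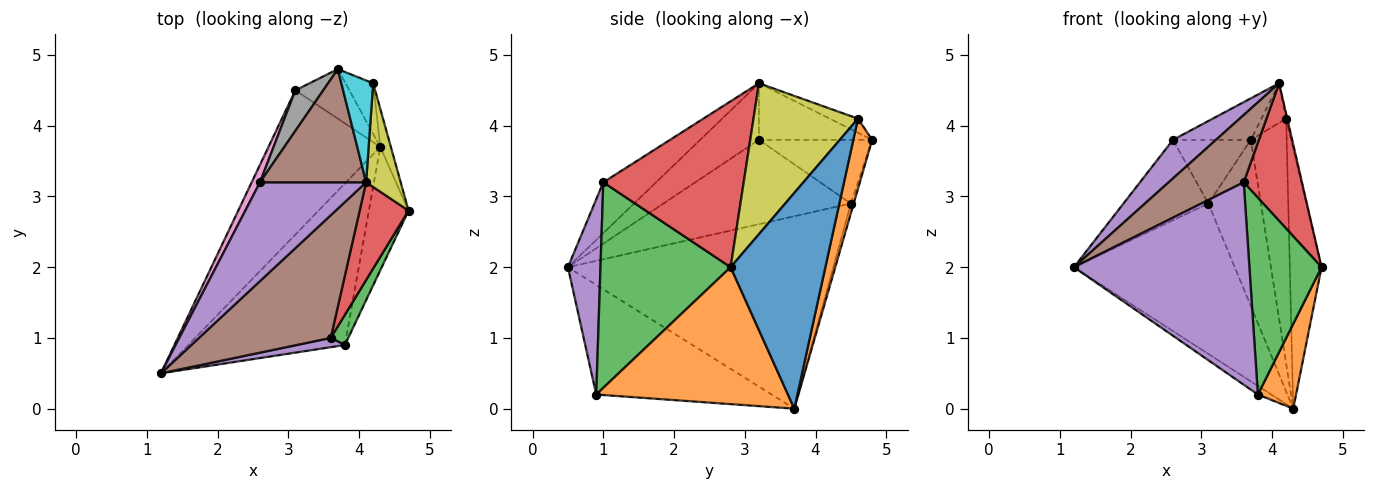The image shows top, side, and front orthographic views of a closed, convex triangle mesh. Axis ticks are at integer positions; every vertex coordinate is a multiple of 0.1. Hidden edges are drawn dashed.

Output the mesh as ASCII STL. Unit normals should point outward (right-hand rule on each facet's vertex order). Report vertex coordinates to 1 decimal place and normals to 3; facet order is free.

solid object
 facet normal -0.573 0.044 -0.818
  outer loop
   vertex 3.8 0.9 0.2
   vertex 1.2 0.5 2.0
   vertex 4.3 3.7 0.0
  endloop
 endfacet
 facet normal 0.943 -0.188 -0.273
  outer loop
   vertex 3.8 0.9 0.2
   vertex 4.3 3.7 0.0
   vertex 4.7 2.8 2.0
  endloop
 endfacet
 facet normal -0.766 0.464 -0.445
  outer loop
   vertex 3.1 4.5 2.9
   vertex 4.3 3.7 0.0
   vertex 1.2 0.5 2.0
  endloop
 endfacet
 facet normal -0.051 0.957 -0.285
  outer loop
   vertex 3.1 4.5 2.9
   vertex 3.7 4.8 3.8
   vertex 4.3 3.7 0.0
  endloop
 endfacet
 facet normal -0.445 -0.325 0.834
  outer loop
   vertex 2.6 3.2 3.8
   vertex 1.2 0.5 2.0
   vertex 4.1 3.2 4.6
  endloop
 endfacet
 facet normal -0.448 0.308 0.840
  outer loop
   vertex 2.6 3.2 3.8
   vertex 4.1 3.2 4.6
   vertex 3.7 4.8 3.8
  endloop
 endfacet
 facet normal -0.907 0.411 0.089
  outer loop
   vertex 2.6 3.2 3.8
   vertex 3.1 4.5 2.9
   vertex 1.2 0.5 2.0
  endloop
 endfacet
 facet normal -0.775 0.533 0.339
  outer loop
   vertex 2.6 3.2 3.8
   vertex 3.7 4.8 3.8
   vertex 3.1 4.5 2.9
  endloop
 endfacet
 facet normal 0.975 0.010 0.223
  outer loop
   vertex 4.2 4.6 4.1
   vertex 4.1 3.2 4.6
   vertex 4.7 2.8 2.0
  endloop
 endfacet
 facet normal -0.383 0.335 0.861
  outer loop
   vertex 4.2 4.6 4.1
   vertex 3.7 4.8 3.8
   vertex 4.1 3.2 4.6
  endloop
 endfacet
 facet normal 0.947 0.317 -0.047
  outer loop
   vertex 4.2 4.6 4.1
   vertex 4.7 2.8 2.0
   vertex 4.3 3.7 0.0
  endloop
 endfacet
 facet normal 0.457 0.871 -0.180
  outer loop
   vertex 4.2 4.6 4.1
   vertex 4.3 3.7 0.0
   vertex 3.7 4.8 3.8
  endloop
 endfacet
 facet normal 0.872 -0.483 0.074
  outer loop
   vertex 3.6 1.0 3.2
   vertex 3.8 0.9 0.2
   vertex 4.7 2.8 2.0
  endloop
 endfacet
 facet normal 0.891 -0.370 0.263
  outer loop
   vertex 3.6 1.0 3.2
   vertex 4.7 2.8 2.0
   vertex 4.1 3.2 4.6
  endloop
 endfacet
 facet normal 0.182 -0.982 0.045
  outer loop
   vertex 3.6 1.0 3.2
   vertex 1.2 0.5 2.0
   vertex 3.8 0.9 0.2
  endloop
 endfacet
 facet normal -0.320 -0.456 0.831
  outer loop
   vertex 3.6 1.0 3.2
   vertex 4.1 3.2 4.6
   vertex 1.2 0.5 2.0
  endloop
 endfacet
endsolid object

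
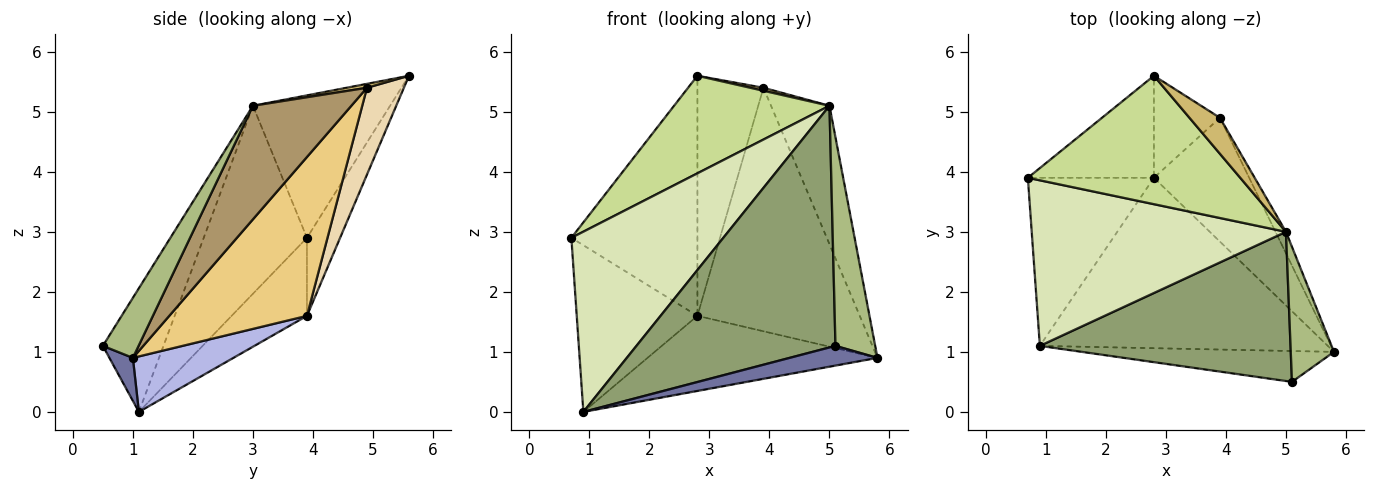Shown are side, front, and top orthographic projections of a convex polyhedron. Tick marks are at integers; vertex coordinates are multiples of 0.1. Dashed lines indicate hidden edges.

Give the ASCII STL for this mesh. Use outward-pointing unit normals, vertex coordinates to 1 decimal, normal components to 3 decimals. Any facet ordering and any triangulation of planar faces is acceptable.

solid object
 facet normal 0.142 -0.533 -0.834
  outer loop
   vertex 0.9 1.1 0.0
   vertex 5.8 1.0 0.9
   vertex 5.1 0.5 1.1
  endloop
 endfacet
 facet normal -0.235 0.894 -0.380
  outer loop
   vertex 2.8 3.9 1.6
   vertex 0.7 3.9 2.9
   vertex 2.8 5.6 5.6
  endloop
 endfacet
 facet normal -0.402 0.645 -0.650
  outer loop
   vertex 2.8 3.9 1.6
   vertex 0.9 1.1 0.0
   vertex 0.7 3.9 2.9
  endloop
 endfacet
 facet normal 0.174 0.397 -0.901
  outer loop
   vertex 2.8 3.9 1.6
   vertex 5.8 1.0 0.9
   vertex 0.9 1.1 0.0
  endloop
 endfacet
 facet normal -0.251 -0.824 0.509
  outer loop
   vertex 5.0 3.0 5.1
   vertex 0.9 1.1 0.0
   vertex 5.1 0.5 1.1
  endloop
 endfacet
 facet normal 0.602 -0.670 0.434
  outer loop
   vertex 5.0 3.0 5.1
   vertex 5.1 0.5 1.1
   vertex 5.8 1.0 0.9
  endloop
 endfacet
 facet normal -0.471 -0.534 0.702
  outer loop
   vertex 5.0 3.0 5.1
   vertex 2.8 5.6 5.6
   vertex 0.7 3.9 2.9
  endloop
 endfacet
 facet normal -0.447 -0.659 0.605
  outer loop
   vertex 5.0 3.0 5.1
   vertex 0.7 3.9 2.9
   vertex 0.9 1.1 0.0
  endloop
 endfacet
 facet normal 0.857 0.509 -0.079
  outer loop
   vertex 3.9 4.9 5.4
   vertex 5.0 3.0 5.1
   vertex 5.8 1.0 0.9
  endloop
 endfacet
 facet normal 0.127 -0.082 0.988
  outer loop
   vertex 3.9 4.9 5.4
   vertex 2.8 5.6 5.6
   vertex 5.0 3.0 5.1
  endloop
 endfacet
 facet normal 0.603 0.711 -0.362
  outer loop
   vertex 3.9 4.9 5.4
   vertex 5.8 1.0 0.9
   vertex 2.8 3.9 1.6
  endloop
 endfacet
 facet normal 0.458 0.818 -0.348
  outer loop
   vertex 3.9 4.9 5.4
   vertex 2.8 3.9 1.6
   vertex 2.8 5.6 5.6
  endloop
 endfacet
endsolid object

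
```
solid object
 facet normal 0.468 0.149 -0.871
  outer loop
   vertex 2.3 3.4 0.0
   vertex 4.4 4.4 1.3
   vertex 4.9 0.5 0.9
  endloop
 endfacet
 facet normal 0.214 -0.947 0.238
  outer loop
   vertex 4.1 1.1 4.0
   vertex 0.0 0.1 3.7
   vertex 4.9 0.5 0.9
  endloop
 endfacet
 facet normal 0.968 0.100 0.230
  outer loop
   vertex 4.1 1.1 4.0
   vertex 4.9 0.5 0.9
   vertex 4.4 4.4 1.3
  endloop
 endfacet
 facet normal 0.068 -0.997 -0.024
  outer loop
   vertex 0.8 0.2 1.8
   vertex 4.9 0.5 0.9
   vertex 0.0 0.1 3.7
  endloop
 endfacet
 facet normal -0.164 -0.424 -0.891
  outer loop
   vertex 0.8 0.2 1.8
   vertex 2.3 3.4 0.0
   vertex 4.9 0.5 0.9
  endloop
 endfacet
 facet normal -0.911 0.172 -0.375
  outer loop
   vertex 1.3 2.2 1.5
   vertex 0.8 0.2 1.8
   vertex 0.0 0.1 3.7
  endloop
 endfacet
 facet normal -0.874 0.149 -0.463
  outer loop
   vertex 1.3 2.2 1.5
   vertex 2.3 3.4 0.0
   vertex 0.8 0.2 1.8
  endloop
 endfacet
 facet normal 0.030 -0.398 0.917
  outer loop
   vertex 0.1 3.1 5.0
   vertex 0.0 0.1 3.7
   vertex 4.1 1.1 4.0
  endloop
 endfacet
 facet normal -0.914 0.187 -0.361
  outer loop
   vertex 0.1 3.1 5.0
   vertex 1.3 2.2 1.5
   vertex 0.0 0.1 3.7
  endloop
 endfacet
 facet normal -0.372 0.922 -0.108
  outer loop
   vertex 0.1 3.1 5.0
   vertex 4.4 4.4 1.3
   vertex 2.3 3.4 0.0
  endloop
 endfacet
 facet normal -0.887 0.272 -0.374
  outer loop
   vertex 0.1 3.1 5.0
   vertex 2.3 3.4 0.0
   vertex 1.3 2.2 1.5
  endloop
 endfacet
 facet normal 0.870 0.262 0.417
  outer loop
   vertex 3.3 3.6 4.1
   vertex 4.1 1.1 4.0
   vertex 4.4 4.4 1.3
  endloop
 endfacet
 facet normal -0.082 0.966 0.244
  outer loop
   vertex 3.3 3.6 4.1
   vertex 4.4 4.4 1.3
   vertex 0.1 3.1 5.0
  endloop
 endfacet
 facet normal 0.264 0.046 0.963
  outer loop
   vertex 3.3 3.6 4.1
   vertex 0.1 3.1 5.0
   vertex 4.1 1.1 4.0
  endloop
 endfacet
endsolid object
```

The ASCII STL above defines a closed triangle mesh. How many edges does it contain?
21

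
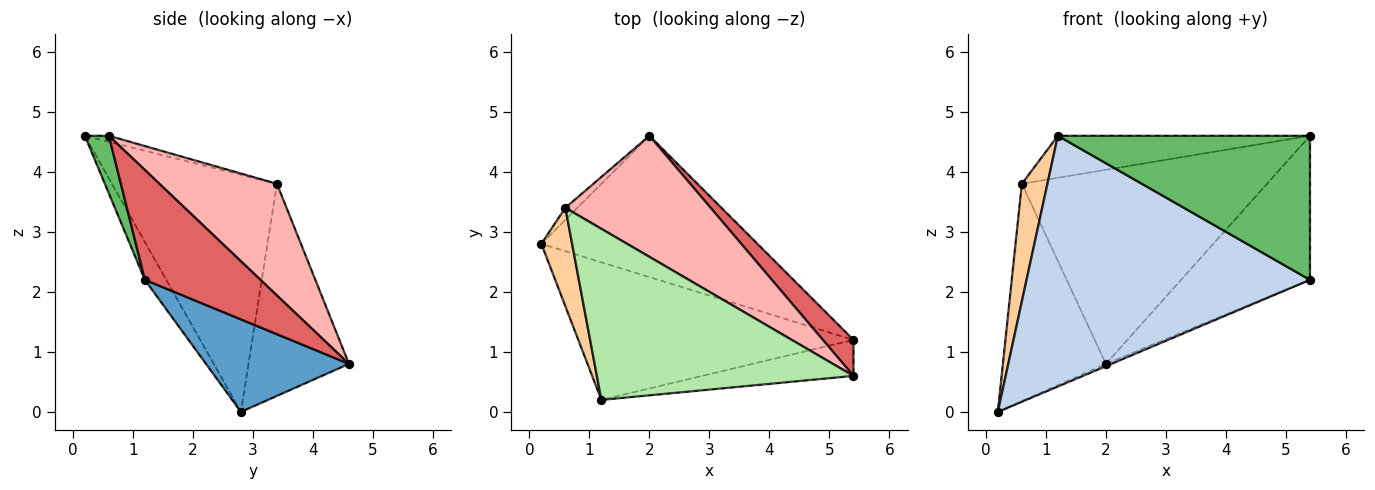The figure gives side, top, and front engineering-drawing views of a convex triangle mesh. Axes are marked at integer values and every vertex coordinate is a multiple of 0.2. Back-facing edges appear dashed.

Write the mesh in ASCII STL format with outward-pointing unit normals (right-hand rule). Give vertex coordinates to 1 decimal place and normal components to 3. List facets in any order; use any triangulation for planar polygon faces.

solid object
 facet normal 0.394 0.015 -0.919
  outer loop
   vertex 2.0 4.6 0.8
   vertex 5.4 1.2 2.2
   vertex 0.2 2.8 0.0
  endloop
 endfacet
 facet normal -0.066 -0.875 -0.480
  outer loop
   vertex 1.2 0.2 4.6
   vertex 0.2 2.8 0.0
   vertex 5.4 1.2 2.2
  endloop
 endfacet
 facet normal -0.698 0.715 -0.039
  outer loop
   vertex 0.6 3.4 3.8
   vertex 2.0 4.6 0.8
   vertex 0.2 2.8 0.0
  endloop
 endfacet
 facet normal -0.980 -0.152 0.127
  outer loop
   vertex 0.6 3.4 3.8
   vertex 0.2 2.8 0.0
   vertex 1.2 0.2 4.6
  endloop
 endfacet
 facet normal 0.092 -0.966 -0.242
  outer loop
   vertex 5.4 0.6 4.6
   vertex 1.2 0.2 4.6
   vertex 5.4 1.2 2.2
  endloop
 endfacet
 facet normal -0.023 0.238 0.971
  outer loop
   vertex 5.4 0.6 4.6
   vertex 0.6 3.4 3.8
   vertex 1.2 0.2 4.6
  endloop
 endfacet
 facet normal 0.656 0.732 0.183
  outer loop
   vertex 5.4 0.6 4.6
   vertex 5.4 1.2 2.2
   vertex 2.0 4.6 0.8
  endloop
 endfacet
 facet normal 0.377 0.786 0.490
  outer loop
   vertex 5.4 0.6 4.6
   vertex 2.0 4.6 0.8
   vertex 0.6 3.4 3.8
  endloop
 endfacet
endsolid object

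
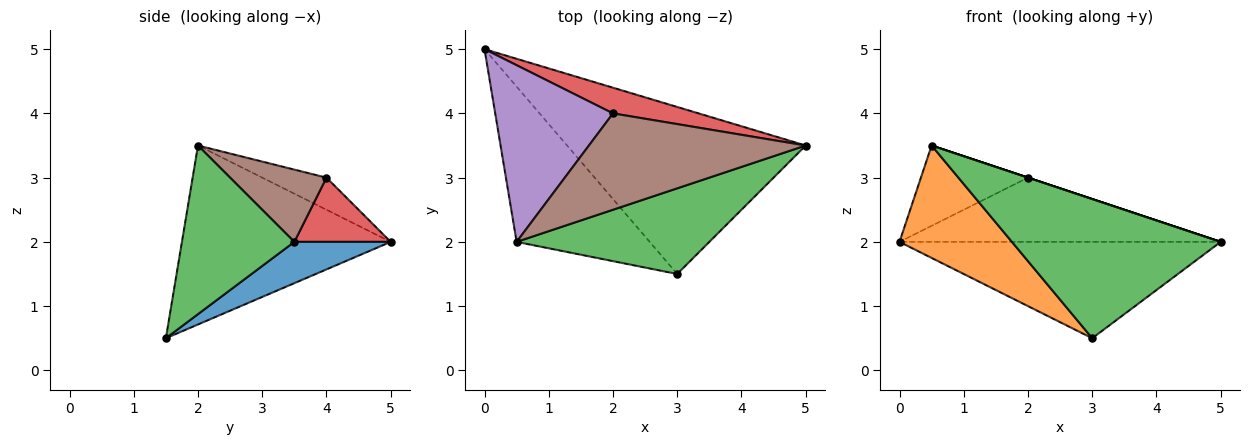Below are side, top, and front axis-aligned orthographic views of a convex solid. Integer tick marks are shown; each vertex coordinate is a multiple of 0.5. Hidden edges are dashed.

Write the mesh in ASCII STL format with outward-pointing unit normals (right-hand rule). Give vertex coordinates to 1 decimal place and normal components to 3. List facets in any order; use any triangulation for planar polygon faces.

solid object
 facet normal 0.148 0.494 -0.857
  outer loop
   vertex 3.0 1.5 0.5
   vertex 0.0 5.0 2.0
   vertex 5.0 3.5 2.0
  endloop
 endfacet
 facet normal -0.737 -0.397 -0.548
  outer loop
   vertex 3.0 1.5 0.5
   vertex 0.5 2.0 3.5
   vertex 0.0 5.0 2.0
  endloop
 endfacet
 facet normal 0.417 -0.774 0.476
  outer loop
   vertex 3.0 1.5 0.5
   vertex 5.0 3.5 2.0
   vertex 0.5 2.0 3.5
  endloop
 endfacet
 facet normal 0.268 0.894 0.358
  outer loop
   vertex 2.0 4.0 3.0
   vertex 5.0 3.5 2.0
   vertex 0.0 5.0 2.0
  endloop
 endfacet
 facet normal -0.241 0.402 0.884
  outer loop
   vertex 2.0 4.0 3.0
   vertex 0.0 5.0 2.0
   vertex 0.5 2.0 3.5
  endloop
 endfacet
 facet normal 0.316 0.000 0.949
  outer loop
   vertex 2.0 4.0 3.0
   vertex 0.5 2.0 3.5
   vertex 5.0 3.5 2.0
  endloop
 endfacet
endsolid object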